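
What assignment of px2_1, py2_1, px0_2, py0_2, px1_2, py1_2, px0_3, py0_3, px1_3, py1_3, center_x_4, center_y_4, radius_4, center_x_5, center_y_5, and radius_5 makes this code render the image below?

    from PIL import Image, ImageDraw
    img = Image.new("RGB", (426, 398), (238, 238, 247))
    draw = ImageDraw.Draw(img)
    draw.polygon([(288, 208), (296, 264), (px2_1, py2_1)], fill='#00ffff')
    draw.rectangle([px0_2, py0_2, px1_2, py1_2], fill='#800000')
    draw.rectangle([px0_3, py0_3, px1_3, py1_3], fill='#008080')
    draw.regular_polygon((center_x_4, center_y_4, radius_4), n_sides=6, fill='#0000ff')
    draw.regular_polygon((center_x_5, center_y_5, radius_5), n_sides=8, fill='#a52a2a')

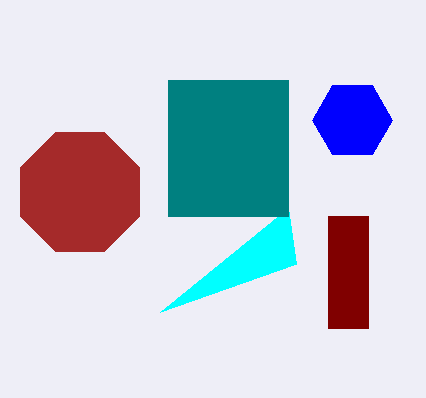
px2_1 = 160
py2_1 = 312
px0_2 = 328
py0_2 = 216
px1_2 = 368
py1_2 = 328
px0_3 = 168
py0_3 = 80
px1_3 = 288
py1_3 = 216
center_x_4 = 352
center_y_4 = 120
radius_4 = 40
center_x_5 = 80
center_y_5 = 192
radius_5 = 64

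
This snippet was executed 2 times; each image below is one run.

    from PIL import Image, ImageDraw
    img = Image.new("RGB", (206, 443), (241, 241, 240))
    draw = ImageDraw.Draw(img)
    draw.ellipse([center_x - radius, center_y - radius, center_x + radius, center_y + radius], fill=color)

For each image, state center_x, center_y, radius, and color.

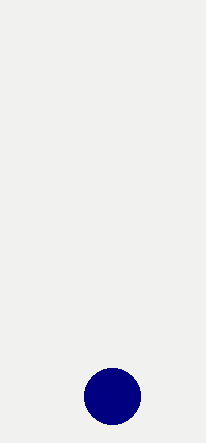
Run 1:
center_x = 112, center_y = 396, radius = 28, color = 'navy'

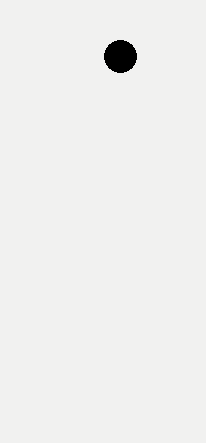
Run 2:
center_x = 120; center_y = 56; radius = 16; color = 'black'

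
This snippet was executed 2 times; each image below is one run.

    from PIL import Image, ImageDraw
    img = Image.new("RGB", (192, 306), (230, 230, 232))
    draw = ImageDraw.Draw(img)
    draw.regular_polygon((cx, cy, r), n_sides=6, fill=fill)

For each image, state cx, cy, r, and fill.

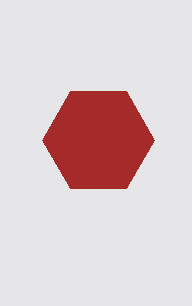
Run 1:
cx = 98, cy = 140, r = 56, fill = 'brown'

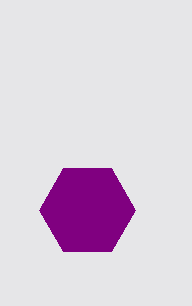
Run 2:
cx = 87; cy = 210; r = 48; fill = 'purple'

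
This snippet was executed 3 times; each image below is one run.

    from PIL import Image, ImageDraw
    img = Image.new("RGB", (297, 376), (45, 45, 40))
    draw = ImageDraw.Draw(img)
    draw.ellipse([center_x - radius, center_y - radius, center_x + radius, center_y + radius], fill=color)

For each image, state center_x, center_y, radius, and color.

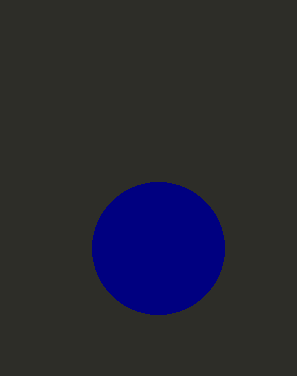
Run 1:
center_x = 158, center_y = 248, radius = 66, color = 'navy'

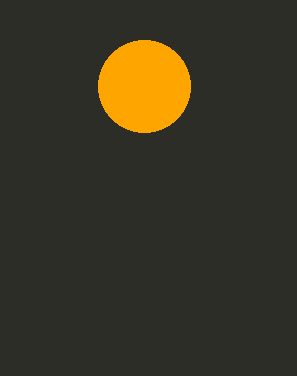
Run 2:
center_x = 144, center_y = 86, radius = 46, color = 'orange'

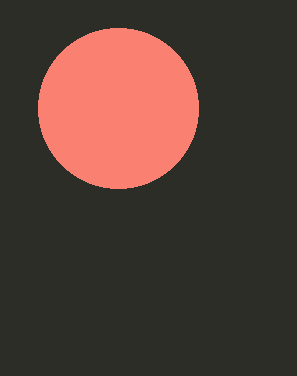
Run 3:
center_x = 118
center_y = 108
radius = 80
color = 'salmon'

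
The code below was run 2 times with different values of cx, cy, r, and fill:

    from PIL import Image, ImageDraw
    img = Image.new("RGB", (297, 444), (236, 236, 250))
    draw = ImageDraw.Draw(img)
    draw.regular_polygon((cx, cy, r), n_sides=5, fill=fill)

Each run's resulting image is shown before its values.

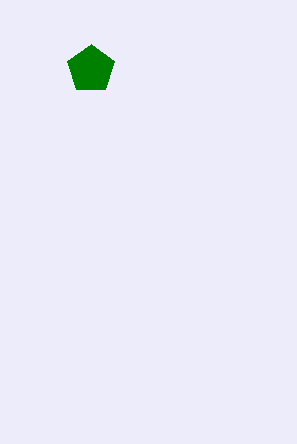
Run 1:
cx = 91, cy = 69, r = 25, fill = 'green'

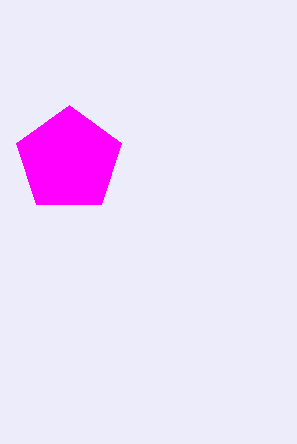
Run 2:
cx = 69; cy = 160; r = 55; fill = 'magenta'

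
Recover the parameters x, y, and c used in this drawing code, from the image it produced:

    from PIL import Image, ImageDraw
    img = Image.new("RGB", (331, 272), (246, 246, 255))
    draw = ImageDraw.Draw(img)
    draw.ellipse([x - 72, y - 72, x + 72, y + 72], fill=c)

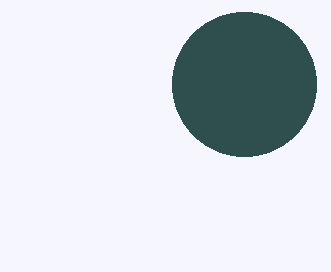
x = 244, y = 84, c = 'darkslategray'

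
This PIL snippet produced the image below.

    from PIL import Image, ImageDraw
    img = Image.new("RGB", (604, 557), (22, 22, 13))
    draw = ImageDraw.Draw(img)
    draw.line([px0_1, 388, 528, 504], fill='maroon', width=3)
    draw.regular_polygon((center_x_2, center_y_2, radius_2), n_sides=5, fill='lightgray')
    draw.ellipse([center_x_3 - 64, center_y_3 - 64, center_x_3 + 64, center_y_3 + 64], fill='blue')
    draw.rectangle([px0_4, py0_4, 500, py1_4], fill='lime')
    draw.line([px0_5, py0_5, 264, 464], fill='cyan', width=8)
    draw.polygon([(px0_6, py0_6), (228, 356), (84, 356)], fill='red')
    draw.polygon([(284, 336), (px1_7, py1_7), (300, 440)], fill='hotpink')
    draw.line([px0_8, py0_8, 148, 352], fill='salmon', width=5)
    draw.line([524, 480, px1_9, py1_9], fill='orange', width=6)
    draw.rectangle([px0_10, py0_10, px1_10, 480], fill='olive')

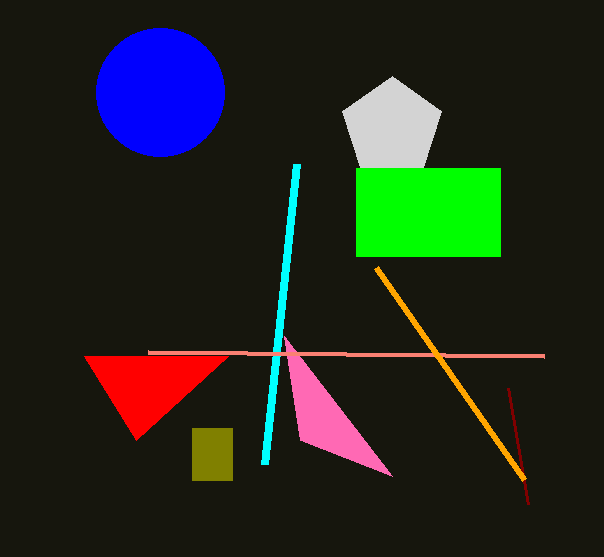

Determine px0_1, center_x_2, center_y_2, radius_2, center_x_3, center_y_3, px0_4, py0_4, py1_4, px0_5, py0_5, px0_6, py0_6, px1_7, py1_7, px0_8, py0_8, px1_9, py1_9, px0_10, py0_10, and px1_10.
px0_1 = 508, center_x_2 = 392, center_y_2 = 128, radius_2 = 52, center_x_3 = 160, center_y_3 = 92, px0_4 = 356, py0_4 = 168, py1_4 = 256, px0_5 = 296, py0_5 = 164, px0_6 = 136, py0_6 = 440, px1_7 = 392, py1_7 = 476, px0_8 = 544, py0_8 = 356, px1_9 = 376, py1_9 = 268, px0_10 = 192, py0_10 = 428, px1_10 = 232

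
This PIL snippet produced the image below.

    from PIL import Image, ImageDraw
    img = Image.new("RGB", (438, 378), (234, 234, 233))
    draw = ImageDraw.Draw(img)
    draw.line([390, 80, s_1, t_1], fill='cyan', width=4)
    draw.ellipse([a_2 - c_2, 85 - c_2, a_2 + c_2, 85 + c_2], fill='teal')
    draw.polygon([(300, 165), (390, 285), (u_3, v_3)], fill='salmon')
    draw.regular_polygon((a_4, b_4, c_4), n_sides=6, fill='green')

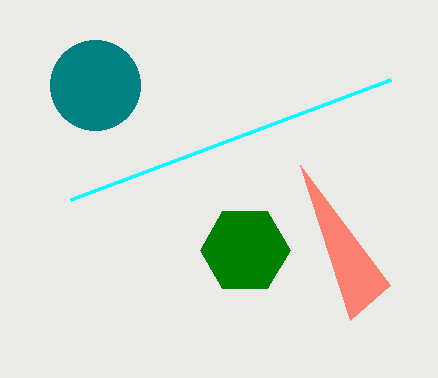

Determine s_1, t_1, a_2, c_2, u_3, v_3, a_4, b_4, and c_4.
s_1 = 70
t_1 = 200
a_2 = 95
c_2 = 45
u_3 = 350
v_3 = 320
a_4 = 245
b_4 = 250
c_4 = 45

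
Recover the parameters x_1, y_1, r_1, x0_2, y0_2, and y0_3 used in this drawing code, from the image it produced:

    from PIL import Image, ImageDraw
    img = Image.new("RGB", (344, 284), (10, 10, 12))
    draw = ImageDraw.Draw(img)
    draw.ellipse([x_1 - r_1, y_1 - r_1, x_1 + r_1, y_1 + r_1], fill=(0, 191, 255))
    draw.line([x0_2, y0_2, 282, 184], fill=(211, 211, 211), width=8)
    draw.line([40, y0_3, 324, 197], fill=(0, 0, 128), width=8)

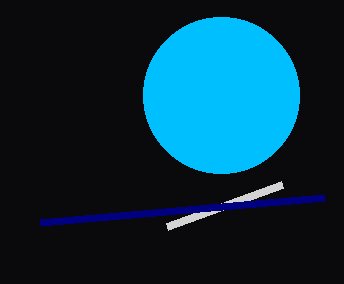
x_1 = 221; y_1 = 95; r_1 = 78; x0_2 = 167; y0_2 = 226; y0_3 = 222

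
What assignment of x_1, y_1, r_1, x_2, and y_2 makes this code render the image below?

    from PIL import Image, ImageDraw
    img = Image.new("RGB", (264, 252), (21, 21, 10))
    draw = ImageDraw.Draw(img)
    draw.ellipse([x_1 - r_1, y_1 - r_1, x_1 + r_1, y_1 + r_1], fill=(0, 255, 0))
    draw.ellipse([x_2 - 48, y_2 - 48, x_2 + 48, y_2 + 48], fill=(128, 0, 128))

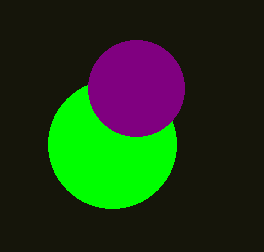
x_1 = 112
y_1 = 144
r_1 = 64
x_2 = 136
y_2 = 88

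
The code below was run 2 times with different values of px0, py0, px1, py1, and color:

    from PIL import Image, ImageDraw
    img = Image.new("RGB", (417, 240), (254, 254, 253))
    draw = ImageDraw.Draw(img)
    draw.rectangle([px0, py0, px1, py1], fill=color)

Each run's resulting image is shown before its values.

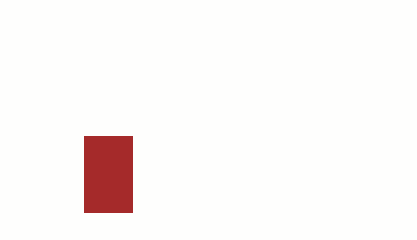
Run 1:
px0 = 84, py0 = 136, px1 = 132, py1 = 212, color = 'brown'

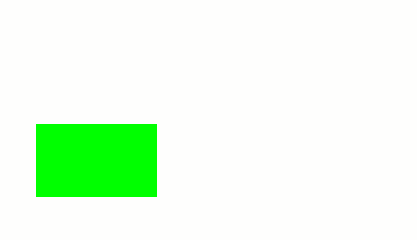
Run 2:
px0 = 36; py0 = 124; px1 = 156; py1 = 196; color = 'lime'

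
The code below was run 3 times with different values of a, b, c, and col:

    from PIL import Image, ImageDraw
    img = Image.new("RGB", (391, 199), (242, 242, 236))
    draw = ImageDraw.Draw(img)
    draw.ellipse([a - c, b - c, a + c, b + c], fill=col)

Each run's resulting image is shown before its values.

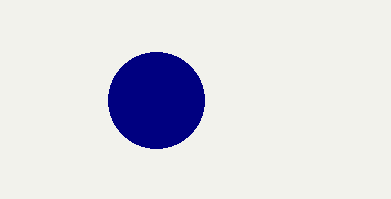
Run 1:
a = 156
b = 100
c = 48
col = 'navy'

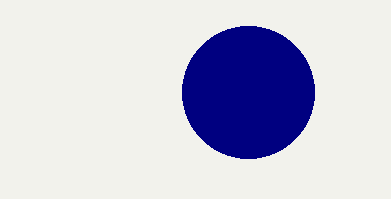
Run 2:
a = 248; b = 92; c = 66; col = 'navy'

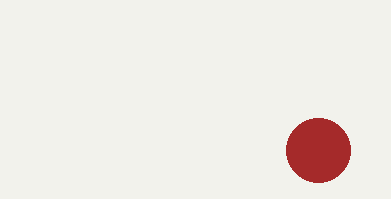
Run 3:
a = 318; b = 150; c = 32; col = 'brown'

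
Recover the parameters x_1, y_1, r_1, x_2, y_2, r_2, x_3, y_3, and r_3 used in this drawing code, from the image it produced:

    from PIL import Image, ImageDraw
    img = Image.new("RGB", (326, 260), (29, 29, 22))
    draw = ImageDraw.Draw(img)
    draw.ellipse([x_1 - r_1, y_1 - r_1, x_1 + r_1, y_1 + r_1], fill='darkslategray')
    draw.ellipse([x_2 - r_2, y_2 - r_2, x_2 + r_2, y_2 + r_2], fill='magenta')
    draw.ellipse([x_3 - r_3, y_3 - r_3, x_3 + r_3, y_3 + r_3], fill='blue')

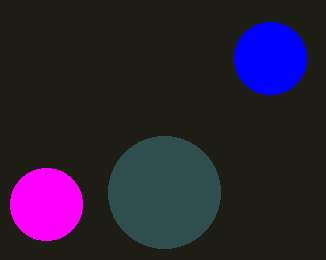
x_1 = 164
y_1 = 192
r_1 = 56
x_2 = 46
y_2 = 204
r_2 = 36
x_3 = 270
y_3 = 58
r_3 = 36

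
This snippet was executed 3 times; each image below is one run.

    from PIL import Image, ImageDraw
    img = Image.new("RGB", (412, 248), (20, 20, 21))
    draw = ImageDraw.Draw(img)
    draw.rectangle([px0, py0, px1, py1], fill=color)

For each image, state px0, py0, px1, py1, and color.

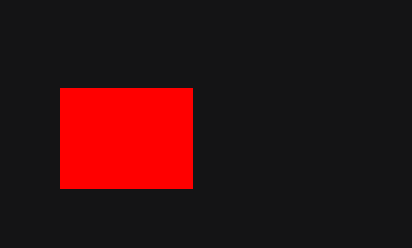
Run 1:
px0 = 60, py0 = 88, px1 = 192, py1 = 188, color = 'red'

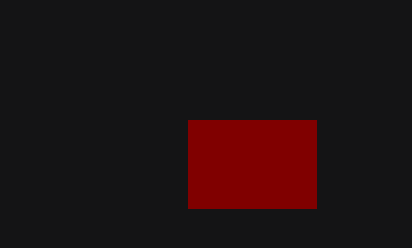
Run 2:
px0 = 188; py0 = 120; px1 = 316; py1 = 208; color = 'maroon'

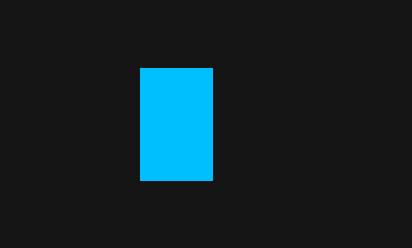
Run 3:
px0 = 140, py0 = 68, px1 = 212, py1 = 180, color = 'deepskyblue'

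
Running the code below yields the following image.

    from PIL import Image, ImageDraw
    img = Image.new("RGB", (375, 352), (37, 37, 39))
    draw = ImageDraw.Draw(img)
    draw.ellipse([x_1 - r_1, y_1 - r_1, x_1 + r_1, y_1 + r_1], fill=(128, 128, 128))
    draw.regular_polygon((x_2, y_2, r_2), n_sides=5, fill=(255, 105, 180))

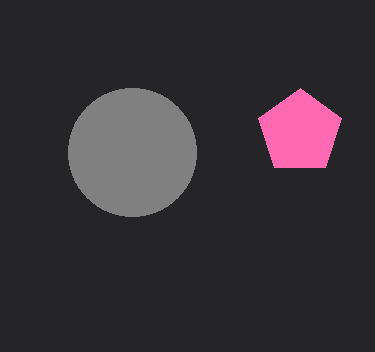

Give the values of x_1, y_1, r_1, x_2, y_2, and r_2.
x_1 = 132; y_1 = 152; r_1 = 64; x_2 = 300; y_2 = 132; r_2 = 44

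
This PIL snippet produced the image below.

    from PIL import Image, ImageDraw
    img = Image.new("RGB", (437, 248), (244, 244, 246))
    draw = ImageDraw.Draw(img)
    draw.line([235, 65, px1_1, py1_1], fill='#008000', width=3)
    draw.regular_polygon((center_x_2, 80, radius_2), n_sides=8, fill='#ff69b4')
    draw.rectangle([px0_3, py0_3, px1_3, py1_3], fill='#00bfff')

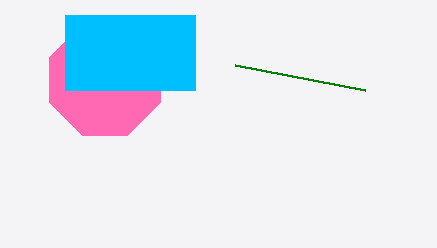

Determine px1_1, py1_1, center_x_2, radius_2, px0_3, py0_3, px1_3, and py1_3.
px1_1 = 365
py1_1 = 90
center_x_2 = 105
radius_2 = 60
px0_3 = 65
py0_3 = 15
px1_3 = 195
py1_3 = 90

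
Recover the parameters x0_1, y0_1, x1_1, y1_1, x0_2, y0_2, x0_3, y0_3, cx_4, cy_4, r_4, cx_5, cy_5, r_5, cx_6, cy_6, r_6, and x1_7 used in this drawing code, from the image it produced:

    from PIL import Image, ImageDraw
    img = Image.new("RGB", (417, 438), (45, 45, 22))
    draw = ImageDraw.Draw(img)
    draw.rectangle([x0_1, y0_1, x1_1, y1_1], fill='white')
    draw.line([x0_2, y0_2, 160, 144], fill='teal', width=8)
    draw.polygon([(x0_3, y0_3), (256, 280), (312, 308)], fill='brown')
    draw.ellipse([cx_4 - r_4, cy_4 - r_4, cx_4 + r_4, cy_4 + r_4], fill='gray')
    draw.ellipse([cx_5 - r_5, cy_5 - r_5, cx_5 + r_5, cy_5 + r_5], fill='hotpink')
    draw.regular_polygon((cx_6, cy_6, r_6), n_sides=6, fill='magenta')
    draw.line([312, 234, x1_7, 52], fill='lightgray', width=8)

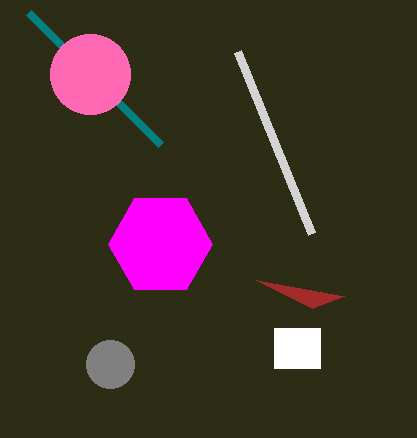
x0_1 = 274, y0_1 = 328, x1_1 = 320, y1_1 = 368, x0_2 = 28, y0_2 = 12, x0_3 = 344, y0_3 = 296, cx_4 = 110, cy_4 = 364, r_4 = 24, cx_5 = 90, cy_5 = 74, r_5 = 40, cx_6 = 160, cy_6 = 244, r_6 = 52, x1_7 = 238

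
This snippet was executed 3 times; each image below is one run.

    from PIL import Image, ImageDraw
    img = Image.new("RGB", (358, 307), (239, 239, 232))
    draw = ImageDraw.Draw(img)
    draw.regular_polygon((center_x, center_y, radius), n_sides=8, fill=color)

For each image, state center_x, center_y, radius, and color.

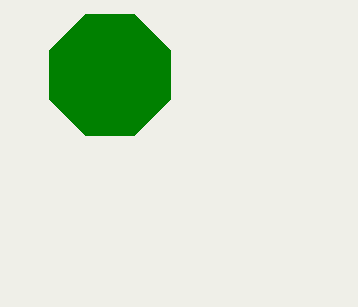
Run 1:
center_x = 110; center_y = 75; radius = 65; color = 'green'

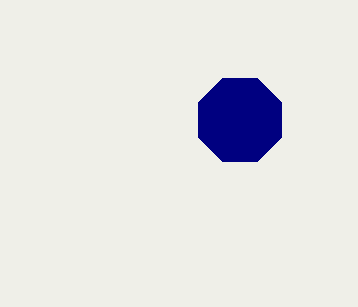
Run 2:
center_x = 240, center_y = 120, radius = 45, color = 'navy'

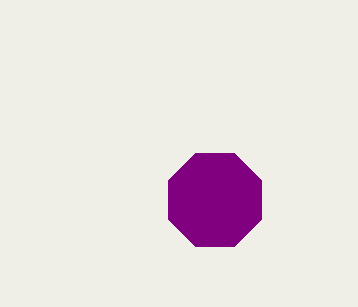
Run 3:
center_x = 215; center_y = 200; radius = 50; color = 'purple'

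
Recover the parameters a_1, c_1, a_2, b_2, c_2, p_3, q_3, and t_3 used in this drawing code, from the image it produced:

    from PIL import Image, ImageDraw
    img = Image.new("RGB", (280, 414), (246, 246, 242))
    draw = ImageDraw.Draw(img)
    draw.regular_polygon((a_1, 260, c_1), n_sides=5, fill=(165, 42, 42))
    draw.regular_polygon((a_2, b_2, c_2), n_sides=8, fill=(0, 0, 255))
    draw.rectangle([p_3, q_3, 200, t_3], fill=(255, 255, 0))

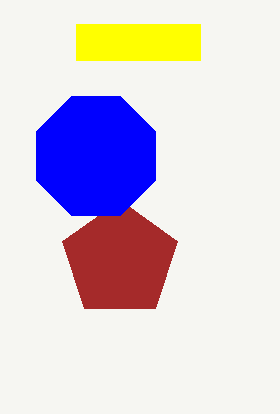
a_1 = 120; c_1 = 60; a_2 = 96; b_2 = 156; c_2 = 64; p_3 = 76; q_3 = 24; t_3 = 60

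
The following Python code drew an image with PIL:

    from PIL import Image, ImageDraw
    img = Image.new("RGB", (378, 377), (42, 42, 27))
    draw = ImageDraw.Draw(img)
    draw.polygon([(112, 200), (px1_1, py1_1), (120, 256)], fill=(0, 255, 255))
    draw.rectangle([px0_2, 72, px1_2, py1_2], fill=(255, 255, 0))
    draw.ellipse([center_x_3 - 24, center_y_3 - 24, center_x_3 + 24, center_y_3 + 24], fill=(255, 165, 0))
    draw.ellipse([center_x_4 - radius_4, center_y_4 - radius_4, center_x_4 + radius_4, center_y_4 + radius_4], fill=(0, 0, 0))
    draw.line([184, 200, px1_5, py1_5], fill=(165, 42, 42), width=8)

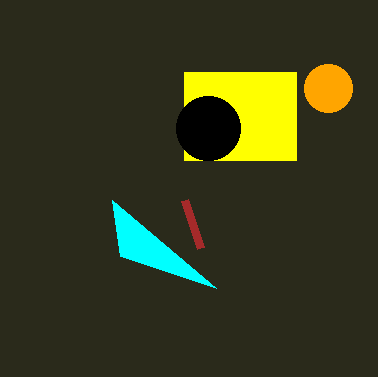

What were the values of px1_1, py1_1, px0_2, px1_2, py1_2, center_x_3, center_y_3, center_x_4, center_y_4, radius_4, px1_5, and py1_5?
px1_1 = 216
py1_1 = 288
px0_2 = 184
px1_2 = 296
py1_2 = 160
center_x_3 = 328
center_y_3 = 88
center_x_4 = 208
center_y_4 = 128
radius_4 = 32
px1_5 = 200
py1_5 = 248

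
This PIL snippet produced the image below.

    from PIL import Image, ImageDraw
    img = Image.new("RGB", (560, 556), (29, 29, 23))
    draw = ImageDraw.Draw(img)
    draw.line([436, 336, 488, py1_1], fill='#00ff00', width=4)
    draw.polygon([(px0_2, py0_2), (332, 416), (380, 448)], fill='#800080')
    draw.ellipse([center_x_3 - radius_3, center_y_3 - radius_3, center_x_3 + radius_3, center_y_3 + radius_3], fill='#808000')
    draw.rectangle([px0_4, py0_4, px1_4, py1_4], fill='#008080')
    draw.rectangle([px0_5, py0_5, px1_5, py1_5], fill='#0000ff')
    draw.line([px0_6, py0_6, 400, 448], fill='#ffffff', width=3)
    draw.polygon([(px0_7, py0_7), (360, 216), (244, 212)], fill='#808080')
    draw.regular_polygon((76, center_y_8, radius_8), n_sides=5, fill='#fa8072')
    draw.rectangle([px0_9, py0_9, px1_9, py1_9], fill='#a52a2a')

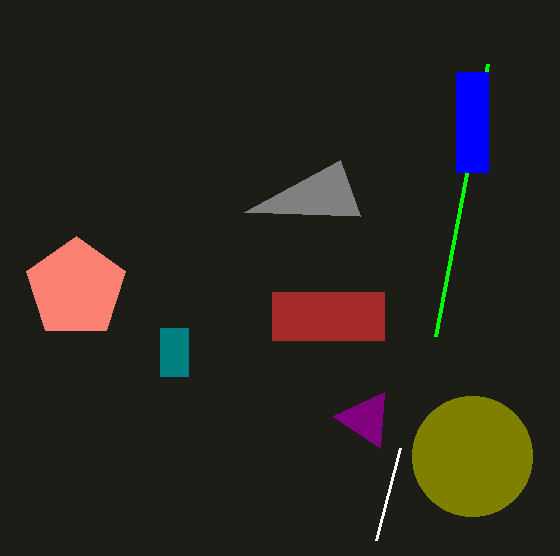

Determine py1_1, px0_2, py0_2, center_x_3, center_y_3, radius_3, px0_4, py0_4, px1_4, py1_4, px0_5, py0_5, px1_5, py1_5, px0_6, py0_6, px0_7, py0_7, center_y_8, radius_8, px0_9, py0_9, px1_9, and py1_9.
py1_1 = 64
px0_2 = 384
py0_2 = 392
center_x_3 = 472
center_y_3 = 456
radius_3 = 60
px0_4 = 160
py0_4 = 328
px1_4 = 188
py1_4 = 376
px0_5 = 456
py0_5 = 72
px1_5 = 488
py1_5 = 172
px0_6 = 376
py0_6 = 540
px0_7 = 340
py0_7 = 160
center_y_8 = 288
radius_8 = 52
px0_9 = 272
py0_9 = 292
px1_9 = 384
py1_9 = 340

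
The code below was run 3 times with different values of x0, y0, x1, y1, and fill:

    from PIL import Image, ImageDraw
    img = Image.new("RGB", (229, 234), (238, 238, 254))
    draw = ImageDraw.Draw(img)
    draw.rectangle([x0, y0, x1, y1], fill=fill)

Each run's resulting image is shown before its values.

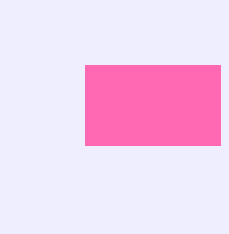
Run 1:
x0 = 85, y0 = 65, x1 = 220, y1 = 145, fill = 'hotpink'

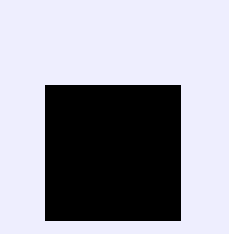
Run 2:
x0 = 45; y0 = 85; x1 = 180; y1 = 220; fill = 'black'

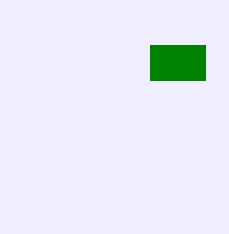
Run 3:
x0 = 150; y0 = 45; x1 = 205; y1 = 80; fill = 'green'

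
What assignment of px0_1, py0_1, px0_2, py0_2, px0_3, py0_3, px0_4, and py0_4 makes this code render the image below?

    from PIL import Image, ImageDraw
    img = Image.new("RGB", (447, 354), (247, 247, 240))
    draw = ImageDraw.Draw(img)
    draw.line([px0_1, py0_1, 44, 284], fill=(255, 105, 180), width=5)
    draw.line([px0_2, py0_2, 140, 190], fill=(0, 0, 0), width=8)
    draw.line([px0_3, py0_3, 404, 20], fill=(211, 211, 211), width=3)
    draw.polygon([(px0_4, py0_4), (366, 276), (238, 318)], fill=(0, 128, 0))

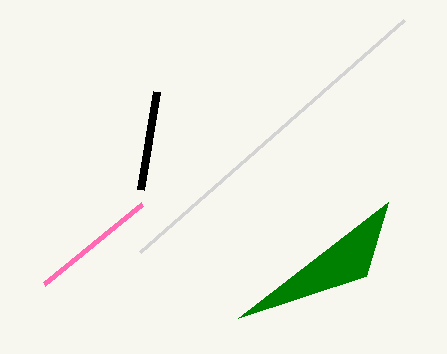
px0_1 = 142; py0_1 = 204; px0_2 = 156; py0_2 = 92; px0_3 = 140; py0_3 = 252; px0_4 = 388; py0_4 = 202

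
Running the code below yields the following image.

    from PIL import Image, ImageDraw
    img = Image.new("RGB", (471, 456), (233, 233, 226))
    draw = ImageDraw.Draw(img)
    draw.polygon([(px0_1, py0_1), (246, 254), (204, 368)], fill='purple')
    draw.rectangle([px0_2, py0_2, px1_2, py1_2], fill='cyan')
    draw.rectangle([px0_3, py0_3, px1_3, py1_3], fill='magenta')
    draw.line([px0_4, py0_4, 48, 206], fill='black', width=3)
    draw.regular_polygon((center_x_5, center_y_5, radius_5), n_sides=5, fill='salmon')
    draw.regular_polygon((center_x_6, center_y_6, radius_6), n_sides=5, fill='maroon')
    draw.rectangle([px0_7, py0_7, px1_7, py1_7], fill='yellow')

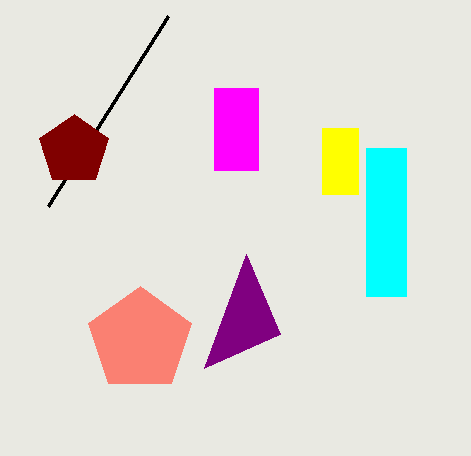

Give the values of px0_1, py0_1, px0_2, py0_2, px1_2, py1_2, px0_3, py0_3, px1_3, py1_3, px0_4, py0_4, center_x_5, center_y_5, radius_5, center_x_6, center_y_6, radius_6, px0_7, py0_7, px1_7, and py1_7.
px0_1 = 280
py0_1 = 334
px0_2 = 366
py0_2 = 148
px1_2 = 406
py1_2 = 296
px0_3 = 214
py0_3 = 88
px1_3 = 258
py1_3 = 170
px0_4 = 168
py0_4 = 16
center_x_5 = 140
center_y_5 = 340
radius_5 = 54
center_x_6 = 74
center_y_6 = 150
radius_6 = 36
px0_7 = 322
py0_7 = 128
px1_7 = 358
py1_7 = 194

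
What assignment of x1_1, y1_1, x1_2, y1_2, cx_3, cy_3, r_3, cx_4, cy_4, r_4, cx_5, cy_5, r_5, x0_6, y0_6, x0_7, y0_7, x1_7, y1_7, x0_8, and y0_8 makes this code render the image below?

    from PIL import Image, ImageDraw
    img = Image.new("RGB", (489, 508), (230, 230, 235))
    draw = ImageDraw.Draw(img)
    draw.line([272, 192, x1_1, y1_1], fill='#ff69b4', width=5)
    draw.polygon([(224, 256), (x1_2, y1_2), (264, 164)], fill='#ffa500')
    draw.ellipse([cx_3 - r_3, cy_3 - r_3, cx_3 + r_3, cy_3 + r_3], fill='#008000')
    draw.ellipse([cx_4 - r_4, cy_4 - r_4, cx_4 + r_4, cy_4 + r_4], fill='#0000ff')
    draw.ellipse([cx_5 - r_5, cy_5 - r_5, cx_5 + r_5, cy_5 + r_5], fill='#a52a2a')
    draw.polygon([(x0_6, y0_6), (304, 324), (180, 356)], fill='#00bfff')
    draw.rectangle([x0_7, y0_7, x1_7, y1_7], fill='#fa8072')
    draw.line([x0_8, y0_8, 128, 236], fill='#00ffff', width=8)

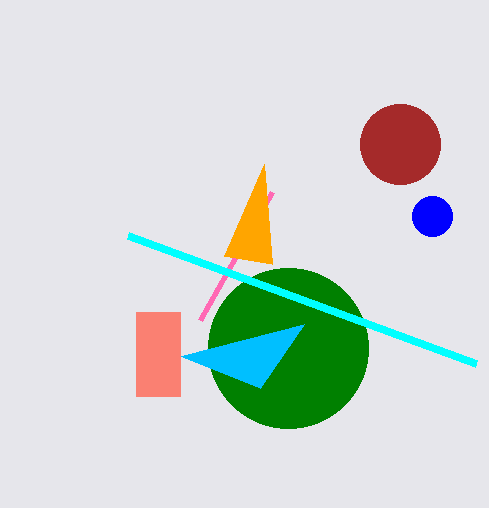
x1_1 = 200
y1_1 = 320
x1_2 = 272
y1_2 = 264
cx_3 = 288
cy_3 = 348
r_3 = 80
cx_4 = 432
cy_4 = 216
r_4 = 20
cx_5 = 400
cy_5 = 144
r_5 = 40
x0_6 = 260
y0_6 = 388
x0_7 = 136
y0_7 = 312
x1_7 = 180
y1_7 = 396
x0_8 = 476
y0_8 = 364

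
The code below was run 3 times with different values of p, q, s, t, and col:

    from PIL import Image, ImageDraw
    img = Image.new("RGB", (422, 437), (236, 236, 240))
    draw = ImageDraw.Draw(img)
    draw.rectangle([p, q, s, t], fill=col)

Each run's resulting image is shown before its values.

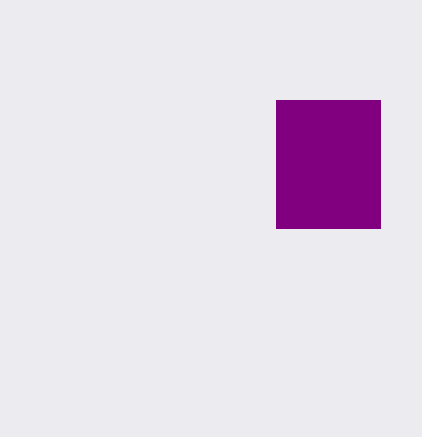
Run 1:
p = 276
q = 100
s = 380
t = 228
col = 'purple'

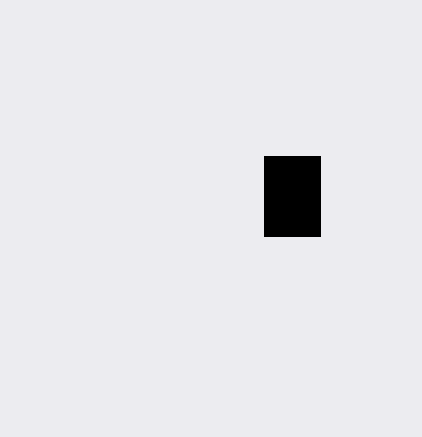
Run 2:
p = 264, q = 156, s = 320, t = 236, col = 'black'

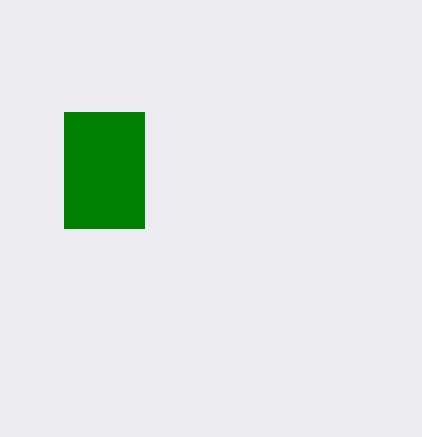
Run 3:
p = 64, q = 112, s = 144, t = 228, col = 'green'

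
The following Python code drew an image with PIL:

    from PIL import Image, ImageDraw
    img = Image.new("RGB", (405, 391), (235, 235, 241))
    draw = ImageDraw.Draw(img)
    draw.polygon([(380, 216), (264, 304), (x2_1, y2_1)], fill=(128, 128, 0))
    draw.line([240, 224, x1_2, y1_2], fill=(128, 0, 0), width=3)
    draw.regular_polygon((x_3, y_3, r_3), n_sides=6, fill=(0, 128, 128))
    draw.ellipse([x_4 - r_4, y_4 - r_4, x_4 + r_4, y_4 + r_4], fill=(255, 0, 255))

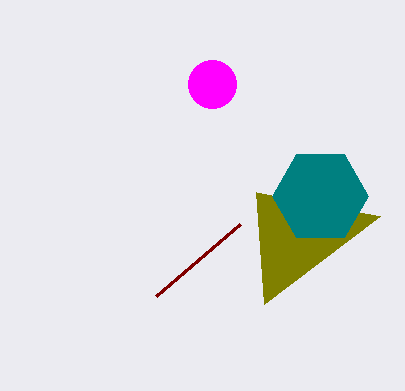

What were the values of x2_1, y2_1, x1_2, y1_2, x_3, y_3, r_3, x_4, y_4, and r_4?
x2_1 = 256
y2_1 = 192
x1_2 = 156
y1_2 = 296
x_3 = 320
y_3 = 196
r_3 = 48
x_4 = 212
y_4 = 84
r_4 = 24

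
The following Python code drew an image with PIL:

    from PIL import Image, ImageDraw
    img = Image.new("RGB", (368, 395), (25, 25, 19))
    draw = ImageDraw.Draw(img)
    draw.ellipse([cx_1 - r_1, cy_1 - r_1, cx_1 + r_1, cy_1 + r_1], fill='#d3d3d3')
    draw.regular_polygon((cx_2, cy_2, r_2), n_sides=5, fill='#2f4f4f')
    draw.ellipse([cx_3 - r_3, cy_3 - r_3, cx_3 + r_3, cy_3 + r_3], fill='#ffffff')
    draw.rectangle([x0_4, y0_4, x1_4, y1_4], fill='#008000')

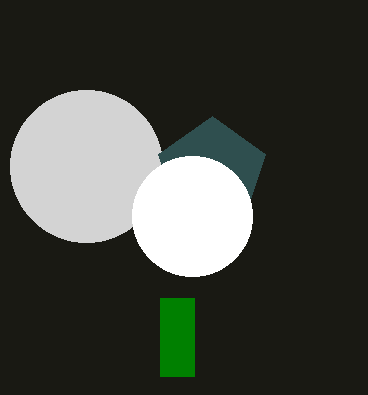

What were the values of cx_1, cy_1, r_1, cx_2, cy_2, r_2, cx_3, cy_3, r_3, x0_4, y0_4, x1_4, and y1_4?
cx_1 = 86; cy_1 = 166; r_1 = 76; cx_2 = 212; cy_2 = 172; r_2 = 56; cx_3 = 192; cy_3 = 216; r_3 = 60; x0_4 = 160; y0_4 = 298; x1_4 = 194; y1_4 = 376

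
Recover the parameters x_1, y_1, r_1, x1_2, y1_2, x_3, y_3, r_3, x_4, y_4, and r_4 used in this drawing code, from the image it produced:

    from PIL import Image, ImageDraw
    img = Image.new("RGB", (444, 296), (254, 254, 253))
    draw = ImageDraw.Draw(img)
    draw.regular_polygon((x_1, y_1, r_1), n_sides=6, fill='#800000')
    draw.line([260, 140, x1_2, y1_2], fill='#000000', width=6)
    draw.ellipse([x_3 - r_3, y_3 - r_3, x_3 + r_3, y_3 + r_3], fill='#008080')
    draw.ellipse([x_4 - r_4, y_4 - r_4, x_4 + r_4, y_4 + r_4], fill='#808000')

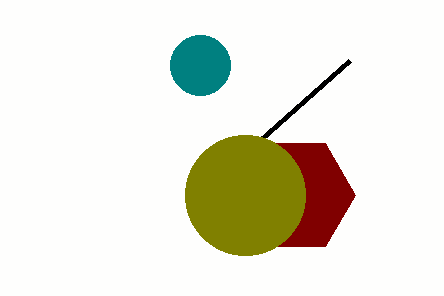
x_1 = 295, y_1 = 195, r_1 = 60, x1_2 = 350, y1_2 = 60, x_3 = 200, y_3 = 65, r_3 = 30, x_4 = 245, y_4 = 195, r_4 = 60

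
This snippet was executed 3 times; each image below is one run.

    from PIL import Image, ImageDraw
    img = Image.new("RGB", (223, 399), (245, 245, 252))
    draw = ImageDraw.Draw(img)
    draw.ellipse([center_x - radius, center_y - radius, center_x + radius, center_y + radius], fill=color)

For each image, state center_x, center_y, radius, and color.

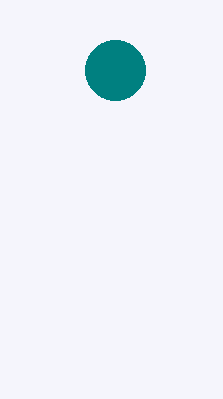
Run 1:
center_x = 115
center_y = 70
radius = 30
color = 'teal'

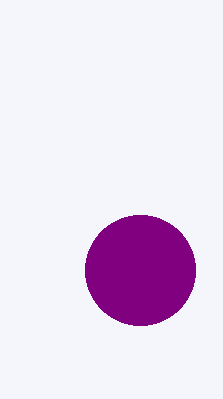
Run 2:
center_x = 140; center_y = 270; radius = 55; color = 'purple'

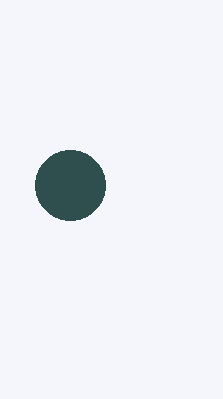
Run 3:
center_x = 70, center_y = 185, radius = 35, color = 'darkslategray'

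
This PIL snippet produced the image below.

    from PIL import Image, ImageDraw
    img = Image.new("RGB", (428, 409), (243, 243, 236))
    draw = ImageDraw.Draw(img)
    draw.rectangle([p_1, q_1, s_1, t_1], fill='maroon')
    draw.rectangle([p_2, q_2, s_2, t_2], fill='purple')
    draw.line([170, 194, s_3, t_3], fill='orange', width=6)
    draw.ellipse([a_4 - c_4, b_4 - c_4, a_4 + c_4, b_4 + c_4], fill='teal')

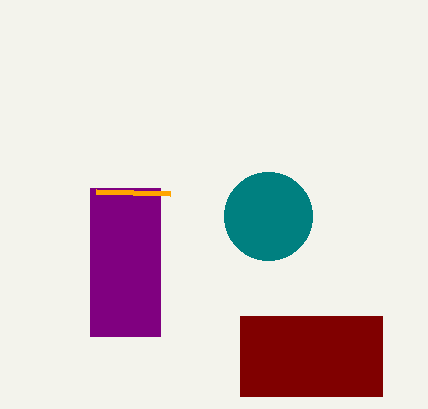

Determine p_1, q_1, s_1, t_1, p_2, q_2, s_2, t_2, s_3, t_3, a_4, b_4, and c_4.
p_1 = 240, q_1 = 316, s_1 = 382, t_1 = 396, p_2 = 90, q_2 = 188, s_2 = 160, t_2 = 336, s_3 = 96, t_3 = 192, a_4 = 268, b_4 = 216, c_4 = 44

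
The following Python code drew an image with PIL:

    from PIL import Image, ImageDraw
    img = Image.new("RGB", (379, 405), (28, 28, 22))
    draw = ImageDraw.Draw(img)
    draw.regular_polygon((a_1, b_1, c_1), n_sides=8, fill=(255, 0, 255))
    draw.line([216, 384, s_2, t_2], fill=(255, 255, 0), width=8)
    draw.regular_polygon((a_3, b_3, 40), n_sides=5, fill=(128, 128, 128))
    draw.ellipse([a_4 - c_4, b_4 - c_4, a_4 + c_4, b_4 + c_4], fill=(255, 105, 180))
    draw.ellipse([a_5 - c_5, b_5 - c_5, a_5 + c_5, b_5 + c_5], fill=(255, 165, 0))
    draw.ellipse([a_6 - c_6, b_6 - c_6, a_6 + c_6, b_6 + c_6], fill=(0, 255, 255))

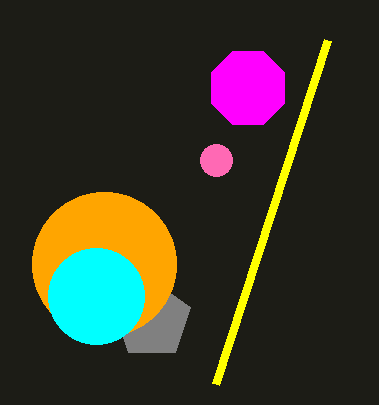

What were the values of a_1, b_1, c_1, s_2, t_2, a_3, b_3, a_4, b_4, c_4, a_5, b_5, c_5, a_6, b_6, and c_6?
a_1 = 248; b_1 = 88; c_1 = 40; s_2 = 328; t_2 = 40; a_3 = 152; b_3 = 320; a_4 = 216; b_4 = 160; c_4 = 16; a_5 = 104; b_5 = 264; c_5 = 72; a_6 = 96; b_6 = 296; c_6 = 48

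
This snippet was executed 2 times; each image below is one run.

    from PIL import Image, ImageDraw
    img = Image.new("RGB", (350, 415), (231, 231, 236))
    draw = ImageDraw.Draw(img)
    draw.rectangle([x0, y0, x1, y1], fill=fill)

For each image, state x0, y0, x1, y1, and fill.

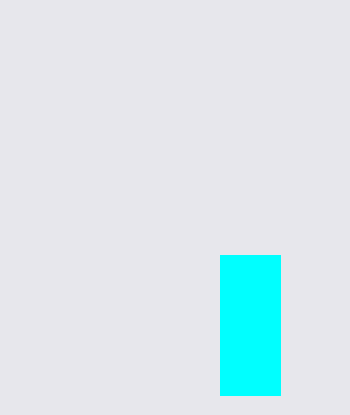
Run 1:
x0 = 220, y0 = 255, x1 = 280, y1 = 395, fill = 'cyan'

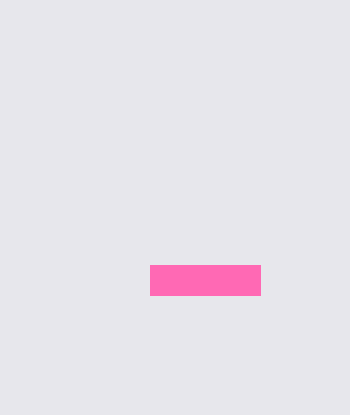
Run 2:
x0 = 150; y0 = 265; x1 = 260; y1 = 295; fill = 'hotpink'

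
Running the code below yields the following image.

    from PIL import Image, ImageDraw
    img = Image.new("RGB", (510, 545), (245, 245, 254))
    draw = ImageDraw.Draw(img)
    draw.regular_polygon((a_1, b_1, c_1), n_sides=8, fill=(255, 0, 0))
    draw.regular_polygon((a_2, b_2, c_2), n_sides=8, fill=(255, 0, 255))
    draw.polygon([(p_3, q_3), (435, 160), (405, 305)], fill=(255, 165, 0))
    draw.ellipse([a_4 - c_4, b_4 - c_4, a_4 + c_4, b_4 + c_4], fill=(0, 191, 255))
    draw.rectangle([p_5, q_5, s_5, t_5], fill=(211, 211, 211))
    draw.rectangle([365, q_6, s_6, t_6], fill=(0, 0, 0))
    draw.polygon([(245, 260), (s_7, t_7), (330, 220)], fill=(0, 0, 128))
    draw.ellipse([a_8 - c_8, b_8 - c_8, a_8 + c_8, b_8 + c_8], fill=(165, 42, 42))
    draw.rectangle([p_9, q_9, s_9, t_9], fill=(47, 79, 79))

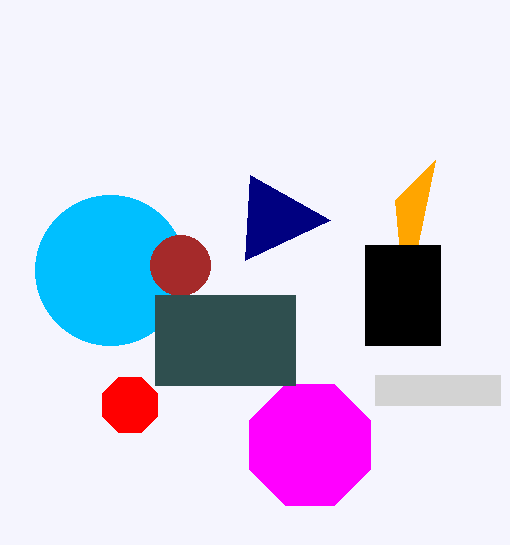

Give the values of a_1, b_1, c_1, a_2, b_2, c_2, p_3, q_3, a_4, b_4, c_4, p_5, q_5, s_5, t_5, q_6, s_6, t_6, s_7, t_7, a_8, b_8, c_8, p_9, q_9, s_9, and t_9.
a_1 = 130
b_1 = 405
c_1 = 30
a_2 = 310
b_2 = 445
c_2 = 65
p_3 = 395
q_3 = 200
a_4 = 110
b_4 = 270
c_4 = 75
p_5 = 375
q_5 = 375
s_5 = 500
t_5 = 405
q_6 = 245
s_6 = 440
t_6 = 345
s_7 = 250
t_7 = 175
a_8 = 180
b_8 = 265
c_8 = 30
p_9 = 155
q_9 = 295
s_9 = 295
t_9 = 385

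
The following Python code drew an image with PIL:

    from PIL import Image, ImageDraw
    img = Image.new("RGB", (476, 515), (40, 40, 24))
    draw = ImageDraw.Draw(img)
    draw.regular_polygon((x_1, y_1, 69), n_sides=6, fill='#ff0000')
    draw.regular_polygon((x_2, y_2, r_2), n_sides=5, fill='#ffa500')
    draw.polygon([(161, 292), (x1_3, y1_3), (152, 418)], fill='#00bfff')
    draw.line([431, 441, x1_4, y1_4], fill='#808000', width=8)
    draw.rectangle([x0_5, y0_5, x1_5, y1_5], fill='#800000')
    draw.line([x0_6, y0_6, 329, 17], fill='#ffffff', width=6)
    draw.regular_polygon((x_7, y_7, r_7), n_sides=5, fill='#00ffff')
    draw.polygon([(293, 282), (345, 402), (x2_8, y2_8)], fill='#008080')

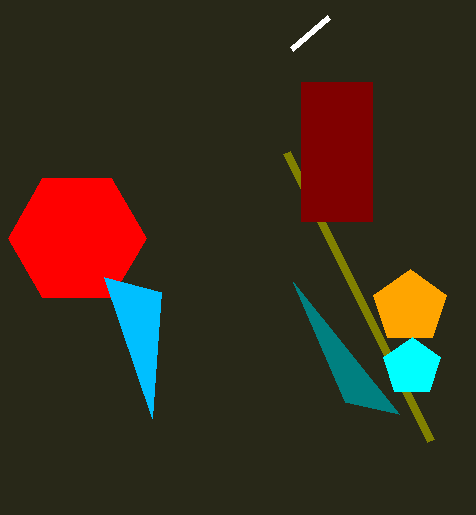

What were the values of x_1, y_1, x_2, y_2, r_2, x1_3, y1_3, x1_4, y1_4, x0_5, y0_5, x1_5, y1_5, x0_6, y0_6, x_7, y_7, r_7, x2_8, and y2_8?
x_1 = 77
y_1 = 238
x_2 = 410
y_2 = 307
r_2 = 38
x1_3 = 104
y1_3 = 277
x1_4 = 287
y1_4 = 153
x0_5 = 301
y0_5 = 82
x1_5 = 372
y1_5 = 221
x0_6 = 292
y0_6 = 49
x_7 = 412
y_7 = 367
r_7 = 30
x2_8 = 399
y2_8 = 414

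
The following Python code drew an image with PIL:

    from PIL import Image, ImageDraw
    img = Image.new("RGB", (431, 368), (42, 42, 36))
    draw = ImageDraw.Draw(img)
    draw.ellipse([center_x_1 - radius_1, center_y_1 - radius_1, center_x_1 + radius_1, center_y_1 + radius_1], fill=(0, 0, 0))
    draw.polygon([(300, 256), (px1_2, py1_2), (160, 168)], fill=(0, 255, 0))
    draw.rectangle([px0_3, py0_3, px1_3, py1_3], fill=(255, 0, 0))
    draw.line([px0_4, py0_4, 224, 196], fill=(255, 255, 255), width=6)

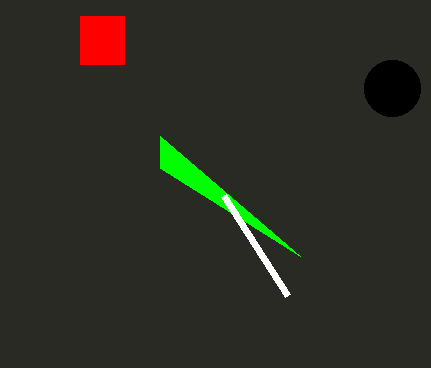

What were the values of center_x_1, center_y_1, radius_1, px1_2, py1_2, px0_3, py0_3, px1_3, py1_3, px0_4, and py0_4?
center_x_1 = 392
center_y_1 = 88
radius_1 = 28
px1_2 = 160
py1_2 = 136
px0_3 = 80
py0_3 = 16
px1_3 = 124
py1_3 = 64
px0_4 = 288
py0_4 = 296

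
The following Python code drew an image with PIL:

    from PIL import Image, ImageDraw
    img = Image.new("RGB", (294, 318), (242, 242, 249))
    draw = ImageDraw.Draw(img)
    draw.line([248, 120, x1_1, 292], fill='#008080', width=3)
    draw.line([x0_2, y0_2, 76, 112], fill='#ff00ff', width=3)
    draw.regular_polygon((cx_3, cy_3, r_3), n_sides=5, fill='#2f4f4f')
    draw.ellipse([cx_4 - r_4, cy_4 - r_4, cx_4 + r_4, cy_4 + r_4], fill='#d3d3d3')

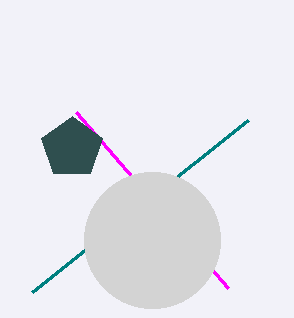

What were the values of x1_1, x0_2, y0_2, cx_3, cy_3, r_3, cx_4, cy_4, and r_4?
x1_1 = 32
x0_2 = 228
y0_2 = 288
cx_3 = 72
cy_3 = 148
r_3 = 32
cx_4 = 152
cy_4 = 240
r_4 = 68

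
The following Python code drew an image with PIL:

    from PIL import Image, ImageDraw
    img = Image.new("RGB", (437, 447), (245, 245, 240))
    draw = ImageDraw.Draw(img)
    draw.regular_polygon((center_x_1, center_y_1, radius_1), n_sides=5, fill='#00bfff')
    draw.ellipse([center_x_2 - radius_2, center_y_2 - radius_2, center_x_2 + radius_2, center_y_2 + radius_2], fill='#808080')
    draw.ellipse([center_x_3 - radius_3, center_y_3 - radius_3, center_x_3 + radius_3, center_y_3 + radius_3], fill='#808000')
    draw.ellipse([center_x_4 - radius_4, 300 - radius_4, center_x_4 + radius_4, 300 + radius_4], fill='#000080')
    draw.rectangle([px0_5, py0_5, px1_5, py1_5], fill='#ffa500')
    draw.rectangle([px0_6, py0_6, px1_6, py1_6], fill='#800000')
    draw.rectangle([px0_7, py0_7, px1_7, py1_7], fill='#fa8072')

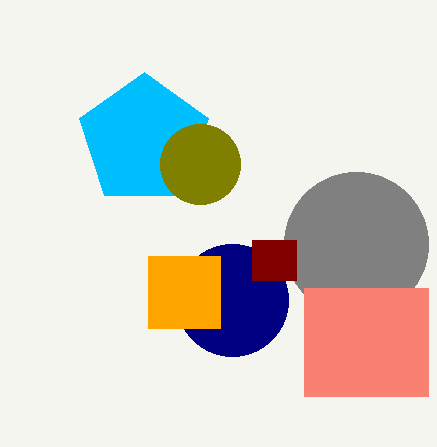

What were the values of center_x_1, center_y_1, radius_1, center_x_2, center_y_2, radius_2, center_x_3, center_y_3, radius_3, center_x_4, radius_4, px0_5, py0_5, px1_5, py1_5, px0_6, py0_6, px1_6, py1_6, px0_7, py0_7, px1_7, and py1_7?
center_x_1 = 144
center_y_1 = 140
radius_1 = 68
center_x_2 = 356
center_y_2 = 244
radius_2 = 72
center_x_3 = 200
center_y_3 = 164
radius_3 = 40
center_x_4 = 232
radius_4 = 56
px0_5 = 148
py0_5 = 256
px1_5 = 220
py1_5 = 328
px0_6 = 252
py0_6 = 240
px1_6 = 296
py1_6 = 280
px0_7 = 304
py0_7 = 288
px1_7 = 428
py1_7 = 396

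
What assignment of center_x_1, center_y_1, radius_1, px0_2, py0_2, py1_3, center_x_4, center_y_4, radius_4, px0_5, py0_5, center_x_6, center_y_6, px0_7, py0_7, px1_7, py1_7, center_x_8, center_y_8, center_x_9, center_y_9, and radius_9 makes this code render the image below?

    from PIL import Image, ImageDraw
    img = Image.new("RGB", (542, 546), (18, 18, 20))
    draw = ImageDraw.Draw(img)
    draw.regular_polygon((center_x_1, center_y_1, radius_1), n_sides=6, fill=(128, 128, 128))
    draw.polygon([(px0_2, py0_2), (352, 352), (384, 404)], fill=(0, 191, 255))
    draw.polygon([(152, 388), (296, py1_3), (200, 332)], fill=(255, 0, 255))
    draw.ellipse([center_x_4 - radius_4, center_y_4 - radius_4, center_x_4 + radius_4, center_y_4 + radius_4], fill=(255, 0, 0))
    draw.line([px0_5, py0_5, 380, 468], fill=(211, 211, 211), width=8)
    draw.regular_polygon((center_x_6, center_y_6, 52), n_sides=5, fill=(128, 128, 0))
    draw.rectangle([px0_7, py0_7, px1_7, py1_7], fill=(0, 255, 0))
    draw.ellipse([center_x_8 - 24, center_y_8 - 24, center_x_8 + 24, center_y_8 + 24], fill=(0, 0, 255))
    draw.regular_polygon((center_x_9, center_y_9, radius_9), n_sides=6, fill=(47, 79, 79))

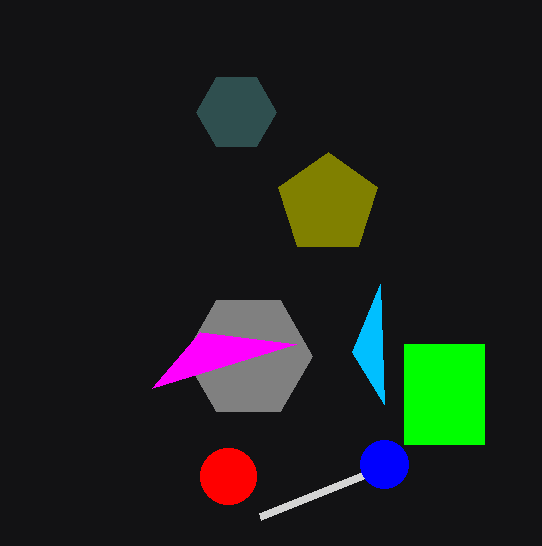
center_x_1 = 248
center_y_1 = 356
radius_1 = 64
px0_2 = 380
py0_2 = 284
py1_3 = 344
center_x_4 = 228
center_y_4 = 476
radius_4 = 28
px0_5 = 260
py0_5 = 516
center_x_6 = 328
center_y_6 = 204
px0_7 = 404
py0_7 = 344
px1_7 = 484
py1_7 = 444
center_x_8 = 384
center_y_8 = 464
center_x_9 = 236
center_y_9 = 112
radius_9 = 40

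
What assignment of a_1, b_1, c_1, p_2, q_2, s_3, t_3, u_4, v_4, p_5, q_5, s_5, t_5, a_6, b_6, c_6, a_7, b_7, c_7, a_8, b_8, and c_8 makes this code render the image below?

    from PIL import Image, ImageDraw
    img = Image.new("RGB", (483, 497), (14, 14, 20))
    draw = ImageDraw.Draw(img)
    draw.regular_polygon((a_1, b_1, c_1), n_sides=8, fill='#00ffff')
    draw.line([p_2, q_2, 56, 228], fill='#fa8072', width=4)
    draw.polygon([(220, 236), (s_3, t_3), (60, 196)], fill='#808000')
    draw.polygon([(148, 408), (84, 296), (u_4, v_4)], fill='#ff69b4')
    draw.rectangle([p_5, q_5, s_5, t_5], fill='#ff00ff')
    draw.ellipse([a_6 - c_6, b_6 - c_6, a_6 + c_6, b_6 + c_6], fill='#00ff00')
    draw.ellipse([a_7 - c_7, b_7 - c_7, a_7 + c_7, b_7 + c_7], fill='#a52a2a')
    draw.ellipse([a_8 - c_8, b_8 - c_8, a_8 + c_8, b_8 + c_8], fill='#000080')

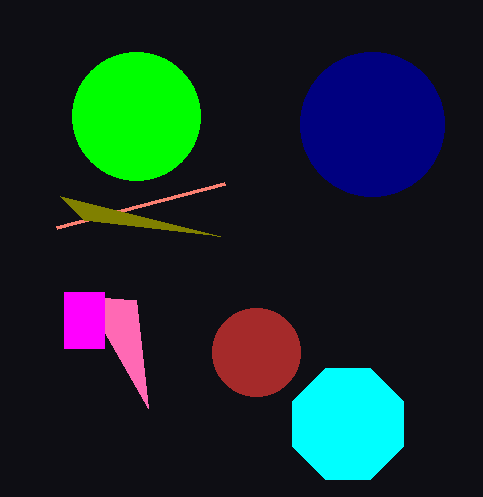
a_1 = 348, b_1 = 424, c_1 = 60, p_2 = 224, q_2 = 184, s_3 = 84, t_3 = 220, u_4 = 136, v_4 = 300, p_5 = 64, q_5 = 292, s_5 = 104, t_5 = 348, a_6 = 136, b_6 = 116, c_6 = 64, a_7 = 256, b_7 = 352, c_7 = 44, a_8 = 372, b_8 = 124, c_8 = 72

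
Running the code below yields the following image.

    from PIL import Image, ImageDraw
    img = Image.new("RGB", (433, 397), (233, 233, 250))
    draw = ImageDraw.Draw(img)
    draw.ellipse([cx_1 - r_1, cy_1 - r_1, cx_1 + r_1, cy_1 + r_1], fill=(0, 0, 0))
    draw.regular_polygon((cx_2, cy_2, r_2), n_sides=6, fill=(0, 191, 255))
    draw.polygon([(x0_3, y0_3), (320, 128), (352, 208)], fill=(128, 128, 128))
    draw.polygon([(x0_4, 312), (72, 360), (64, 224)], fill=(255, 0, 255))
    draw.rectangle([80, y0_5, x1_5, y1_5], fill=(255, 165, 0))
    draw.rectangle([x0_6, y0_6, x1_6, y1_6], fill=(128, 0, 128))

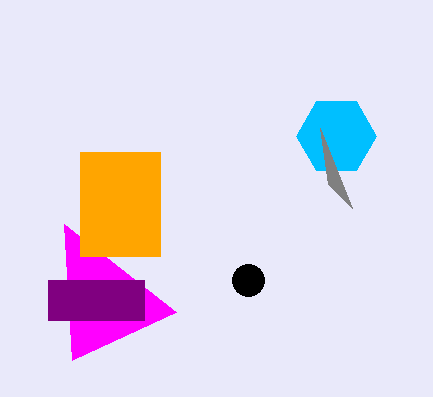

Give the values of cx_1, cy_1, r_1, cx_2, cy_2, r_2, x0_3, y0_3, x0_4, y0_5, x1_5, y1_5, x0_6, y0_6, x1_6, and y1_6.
cx_1 = 248
cy_1 = 280
r_1 = 16
cx_2 = 336
cy_2 = 136
r_2 = 40
x0_3 = 328
y0_3 = 184
x0_4 = 176
y0_5 = 152
x1_5 = 160
y1_5 = 256
x0_6 = 48
y0_6 = 280
x1_6 = 144
y1_6 = 320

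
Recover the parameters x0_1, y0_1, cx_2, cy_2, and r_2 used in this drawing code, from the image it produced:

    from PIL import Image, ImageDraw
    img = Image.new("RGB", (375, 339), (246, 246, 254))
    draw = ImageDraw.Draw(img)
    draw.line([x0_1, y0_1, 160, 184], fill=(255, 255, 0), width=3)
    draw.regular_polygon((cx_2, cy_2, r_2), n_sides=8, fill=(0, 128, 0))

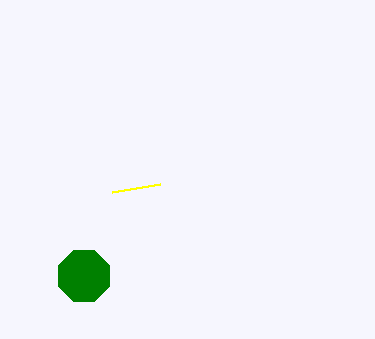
x0_1 = 112, y0_1 = 192, cx_2 = 84, cy_2 = 276, r_2 = 28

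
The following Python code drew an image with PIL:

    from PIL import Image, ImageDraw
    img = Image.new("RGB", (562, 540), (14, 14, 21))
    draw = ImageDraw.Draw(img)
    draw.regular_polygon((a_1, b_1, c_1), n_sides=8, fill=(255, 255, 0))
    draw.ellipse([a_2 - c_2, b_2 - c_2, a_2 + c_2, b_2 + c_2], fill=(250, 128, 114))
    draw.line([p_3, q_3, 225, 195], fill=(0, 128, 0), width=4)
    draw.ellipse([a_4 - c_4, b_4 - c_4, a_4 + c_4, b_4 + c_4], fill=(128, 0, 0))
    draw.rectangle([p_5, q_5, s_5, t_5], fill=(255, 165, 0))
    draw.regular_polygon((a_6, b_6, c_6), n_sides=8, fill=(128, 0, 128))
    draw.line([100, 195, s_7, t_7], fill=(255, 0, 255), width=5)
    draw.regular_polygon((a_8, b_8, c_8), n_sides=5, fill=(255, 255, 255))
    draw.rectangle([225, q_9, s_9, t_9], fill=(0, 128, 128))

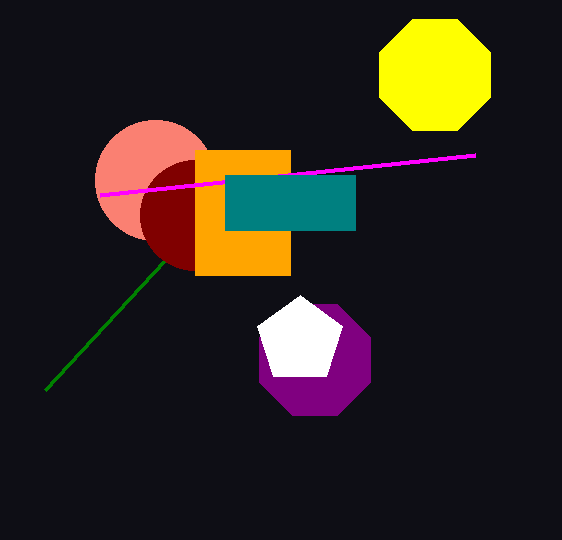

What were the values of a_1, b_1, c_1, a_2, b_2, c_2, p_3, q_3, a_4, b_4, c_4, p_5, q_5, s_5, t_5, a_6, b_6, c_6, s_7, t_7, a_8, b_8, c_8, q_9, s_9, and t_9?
a_1 = 435, b_1 = 75, c_1 = 60, a_2 = 155, b_2 = 180, c_2 = 60, p_3 = 45, q_3 = 390, a_4 = 195, b_4 = 215, c_4 = 55, p_5 = 195, q_5 = 150, s_5 = 290, t_5 = 275, a_6 = 315, b_6 = 360, c_6 = 60, s_7 = 475, t_7 = 155, a_8 = 300, b_8 = 340, c_8 = 45, q_9 = 175, s_9 = 355, t_9 = 230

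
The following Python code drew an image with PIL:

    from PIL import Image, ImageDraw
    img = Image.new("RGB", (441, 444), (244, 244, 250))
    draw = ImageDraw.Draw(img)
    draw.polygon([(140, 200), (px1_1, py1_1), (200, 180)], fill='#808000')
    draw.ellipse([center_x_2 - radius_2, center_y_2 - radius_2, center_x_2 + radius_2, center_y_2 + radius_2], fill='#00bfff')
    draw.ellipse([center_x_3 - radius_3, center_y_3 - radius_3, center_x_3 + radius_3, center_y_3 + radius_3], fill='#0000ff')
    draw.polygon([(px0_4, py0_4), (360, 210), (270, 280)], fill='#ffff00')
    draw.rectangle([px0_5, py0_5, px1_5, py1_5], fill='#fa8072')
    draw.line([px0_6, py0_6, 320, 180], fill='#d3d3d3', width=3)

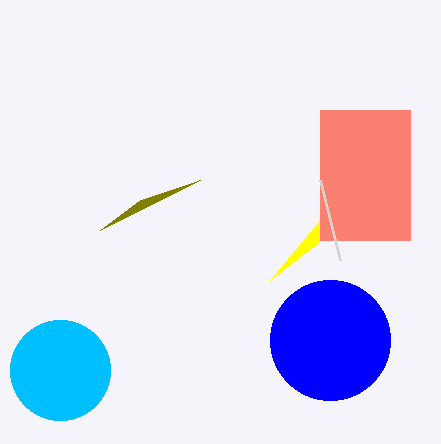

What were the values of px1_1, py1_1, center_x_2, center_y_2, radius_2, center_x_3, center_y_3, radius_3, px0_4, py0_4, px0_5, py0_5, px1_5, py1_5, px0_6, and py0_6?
px1_1 = 100
py1_1 = 230
center_x_2 = 60
center_y_2 = 370
radius_2 = 50
center_x_3 = 330
center_y_3 = 340
radius_3 = 60
px0_4 = 320
py0_4 = 220
px0_5 = 320
py0_5 = 110
px1_5 = 410
py1_5 = 240
px0_6 = 340
py0_6 = 260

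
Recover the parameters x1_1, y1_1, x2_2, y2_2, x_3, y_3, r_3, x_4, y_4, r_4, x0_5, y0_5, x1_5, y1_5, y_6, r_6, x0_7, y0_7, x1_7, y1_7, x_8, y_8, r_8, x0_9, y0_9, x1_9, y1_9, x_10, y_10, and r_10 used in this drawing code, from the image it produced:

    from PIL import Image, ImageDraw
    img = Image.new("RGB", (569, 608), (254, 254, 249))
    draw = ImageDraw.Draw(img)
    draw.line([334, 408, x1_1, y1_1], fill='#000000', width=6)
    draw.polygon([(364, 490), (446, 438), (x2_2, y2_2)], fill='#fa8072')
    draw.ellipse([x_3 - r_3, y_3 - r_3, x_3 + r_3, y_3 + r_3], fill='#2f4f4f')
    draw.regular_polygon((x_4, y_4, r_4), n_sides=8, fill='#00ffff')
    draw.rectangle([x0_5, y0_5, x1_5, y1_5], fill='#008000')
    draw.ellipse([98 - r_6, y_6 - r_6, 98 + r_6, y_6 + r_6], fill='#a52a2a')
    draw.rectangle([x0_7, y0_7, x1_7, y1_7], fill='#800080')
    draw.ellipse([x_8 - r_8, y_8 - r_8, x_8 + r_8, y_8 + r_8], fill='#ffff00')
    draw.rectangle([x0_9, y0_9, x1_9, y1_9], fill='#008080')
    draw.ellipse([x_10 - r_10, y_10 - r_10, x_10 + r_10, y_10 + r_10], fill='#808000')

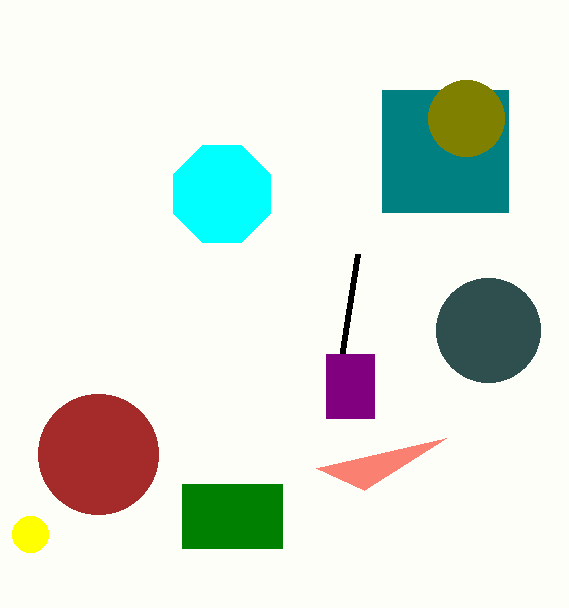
x1_1 = 358, y1_1 = 254, x2_2 = 316, y2_2 = 468, x_3 = 488, y_3 = 330, r_3 = 52, x_4 = 222, y_4 = 194, r_4 = 52, x0_5 = 182, y0_5 = 484, x1_5 = 282, y1_5 = 548, y_6 = 454, r_6 = 60, x0_7 = 326, y0_7 = 354, x1_7 = 374, y1_7 = 418, x_8 = 30, y_8 = 534, r_8 = 18, x0_9 = 382, y0_9 = 90, x1_9 = 508, y1_9 = 212, x_10 = 466, y_10 = 118, r_10 = 38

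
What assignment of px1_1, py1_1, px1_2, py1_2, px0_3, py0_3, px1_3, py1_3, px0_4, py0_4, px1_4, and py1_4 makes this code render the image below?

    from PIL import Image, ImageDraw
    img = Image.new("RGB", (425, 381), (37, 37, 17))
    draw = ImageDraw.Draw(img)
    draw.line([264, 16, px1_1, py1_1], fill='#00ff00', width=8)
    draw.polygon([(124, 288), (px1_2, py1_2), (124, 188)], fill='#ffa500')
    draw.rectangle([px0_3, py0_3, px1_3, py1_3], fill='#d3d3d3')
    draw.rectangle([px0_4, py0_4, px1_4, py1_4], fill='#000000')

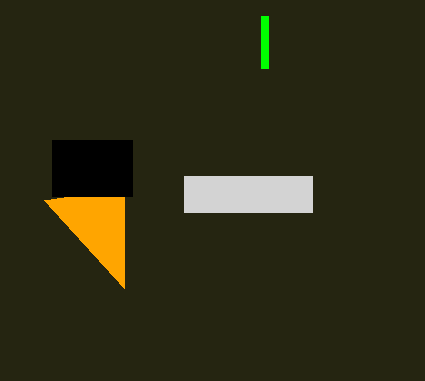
px1_1 = 264; py1_1 = 68; px1_2 = 44; py1_2 = 200; px0_3 = 184; py0_3 = 176; px1_3 = 312; py1_3 = 212; px0_4 = 52; py0_4 = 140; px1_4 = 132; py1_4 = 196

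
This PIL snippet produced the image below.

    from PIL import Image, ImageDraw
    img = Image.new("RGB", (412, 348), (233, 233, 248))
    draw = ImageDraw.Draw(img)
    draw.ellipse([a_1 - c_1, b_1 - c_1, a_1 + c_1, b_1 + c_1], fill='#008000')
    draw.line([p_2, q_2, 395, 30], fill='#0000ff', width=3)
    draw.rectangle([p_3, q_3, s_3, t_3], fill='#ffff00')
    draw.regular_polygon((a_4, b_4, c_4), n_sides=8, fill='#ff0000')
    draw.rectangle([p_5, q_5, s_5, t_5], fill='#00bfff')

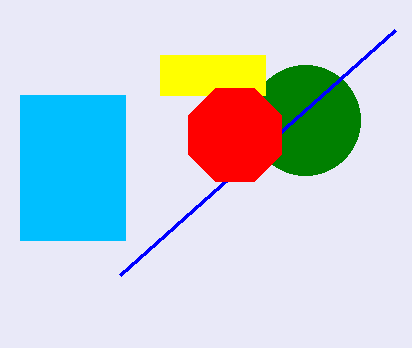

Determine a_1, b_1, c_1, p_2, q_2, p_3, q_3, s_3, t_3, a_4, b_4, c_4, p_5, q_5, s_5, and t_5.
a_1 = 305
b_1 = 120
c_1 = 55
p_2 = 120
q_2 = 275
p_3 = 160
q_3 = 55
s_3 = 265
t_3 = 95
a_4 = 235
b_4 = 135
c_4 = 50
p_5 = 20
q_5 = 95
s_5 = 125
t_5 = 240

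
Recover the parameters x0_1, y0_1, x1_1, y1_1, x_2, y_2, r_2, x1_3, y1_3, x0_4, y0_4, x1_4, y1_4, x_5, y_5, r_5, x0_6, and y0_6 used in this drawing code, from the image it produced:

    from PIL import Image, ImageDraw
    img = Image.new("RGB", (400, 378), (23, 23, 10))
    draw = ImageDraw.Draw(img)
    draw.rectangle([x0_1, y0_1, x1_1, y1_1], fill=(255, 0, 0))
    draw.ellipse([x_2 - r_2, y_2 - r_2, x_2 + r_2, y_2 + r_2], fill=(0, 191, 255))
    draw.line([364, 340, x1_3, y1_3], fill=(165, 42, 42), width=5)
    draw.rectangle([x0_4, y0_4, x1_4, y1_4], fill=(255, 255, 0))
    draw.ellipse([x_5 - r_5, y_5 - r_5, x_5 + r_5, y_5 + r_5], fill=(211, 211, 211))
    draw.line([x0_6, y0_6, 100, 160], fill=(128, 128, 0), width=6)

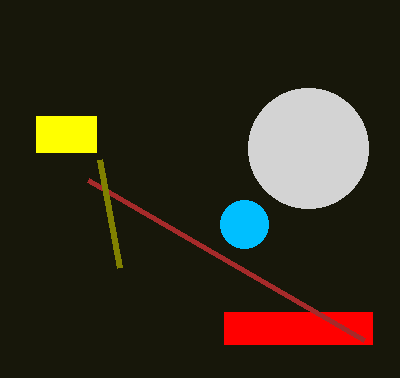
x0_1 = 224; y0_1 = 312; x1_1 = 372; y1_1 = 344; x_2 = 244; y_2 = 224; r_2 = 24; x1_3 = 88; y1_3 = 180; x0_4 = 36; y0_4 = 116; x1_4 = 96; y1_4 = 152; x_5 = 308; y_5 = 148; r_5 = 60; x0_6 = 120; y0_6 = 268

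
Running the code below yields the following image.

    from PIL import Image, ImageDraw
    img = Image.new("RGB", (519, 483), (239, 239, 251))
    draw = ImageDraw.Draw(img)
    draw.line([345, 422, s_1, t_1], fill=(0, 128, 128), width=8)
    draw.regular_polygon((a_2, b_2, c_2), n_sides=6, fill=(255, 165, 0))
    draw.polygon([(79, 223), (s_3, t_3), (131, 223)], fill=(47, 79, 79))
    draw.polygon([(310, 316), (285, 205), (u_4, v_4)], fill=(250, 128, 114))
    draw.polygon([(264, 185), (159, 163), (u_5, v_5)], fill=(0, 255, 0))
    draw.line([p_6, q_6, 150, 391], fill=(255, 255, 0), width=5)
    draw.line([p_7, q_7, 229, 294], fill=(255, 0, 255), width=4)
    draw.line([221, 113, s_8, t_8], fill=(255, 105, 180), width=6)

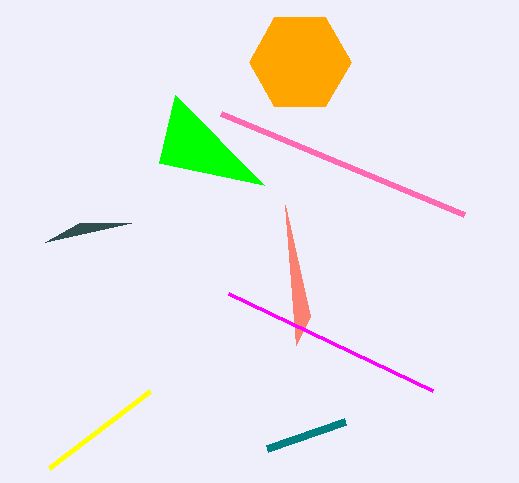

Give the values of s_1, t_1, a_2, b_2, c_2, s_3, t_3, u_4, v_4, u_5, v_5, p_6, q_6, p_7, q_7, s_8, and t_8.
s_1 = 267, t_1 = 449, a_2 = 300, b_2 = 62, c_2 = 51, s_3 = 45, t_3 = 242, u_4 = 296, v_4 = 345, u_5 = 175, v_5 = 95, p_6 = 49, q_6 = 468, p_7 = 433, q_7 = 391, s_8 = 464, t_8 = 214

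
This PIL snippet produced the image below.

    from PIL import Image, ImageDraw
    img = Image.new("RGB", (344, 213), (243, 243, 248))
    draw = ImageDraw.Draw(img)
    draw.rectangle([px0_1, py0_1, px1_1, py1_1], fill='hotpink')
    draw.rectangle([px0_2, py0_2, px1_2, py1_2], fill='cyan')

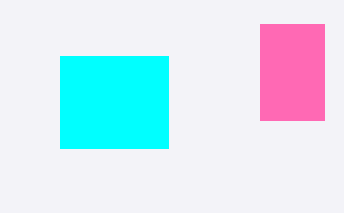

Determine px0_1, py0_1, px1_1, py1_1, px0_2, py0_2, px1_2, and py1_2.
px0_1 = 260
py0_1 = 24
px1_1 = 324
py1_1 = 120
px0_2 = 60
py0_2 = 56
px1_2 = 168
py1_2 = 148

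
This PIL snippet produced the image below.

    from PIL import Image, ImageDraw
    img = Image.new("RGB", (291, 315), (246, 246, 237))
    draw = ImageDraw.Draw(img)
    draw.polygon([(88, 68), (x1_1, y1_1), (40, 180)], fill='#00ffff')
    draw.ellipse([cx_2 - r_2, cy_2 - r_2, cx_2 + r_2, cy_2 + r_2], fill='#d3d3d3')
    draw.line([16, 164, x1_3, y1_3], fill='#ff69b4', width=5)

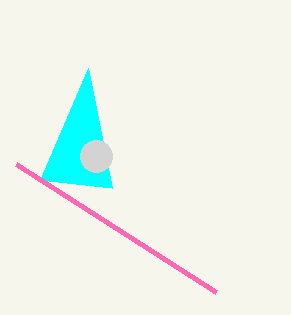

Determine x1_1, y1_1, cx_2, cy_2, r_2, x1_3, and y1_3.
x1_1 = 112
y1_1 = 188
cx_2 = 96
cy_2 = 156
r_2 = 16
x1_3 = 216
y1_3 = 292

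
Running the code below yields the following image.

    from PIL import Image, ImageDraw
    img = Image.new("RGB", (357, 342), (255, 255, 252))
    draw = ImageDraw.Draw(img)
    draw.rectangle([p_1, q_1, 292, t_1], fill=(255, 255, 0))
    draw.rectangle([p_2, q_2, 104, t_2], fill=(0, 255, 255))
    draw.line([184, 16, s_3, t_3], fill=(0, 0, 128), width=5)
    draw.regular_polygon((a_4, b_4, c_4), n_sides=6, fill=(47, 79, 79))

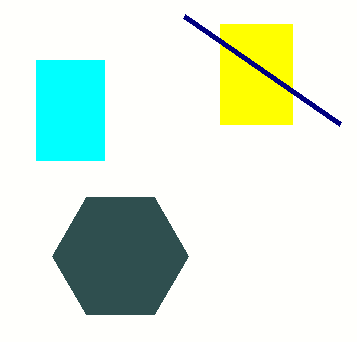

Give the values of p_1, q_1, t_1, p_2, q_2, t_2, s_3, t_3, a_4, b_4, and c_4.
p_1 = 220, q_1 = 24, t_1 = 124, p_2 = 36, q_2 = 60, t_2 = 160, s_3 = 340, t_3 = 124, a_4 = 120, b_4 = 256, c_4 = 68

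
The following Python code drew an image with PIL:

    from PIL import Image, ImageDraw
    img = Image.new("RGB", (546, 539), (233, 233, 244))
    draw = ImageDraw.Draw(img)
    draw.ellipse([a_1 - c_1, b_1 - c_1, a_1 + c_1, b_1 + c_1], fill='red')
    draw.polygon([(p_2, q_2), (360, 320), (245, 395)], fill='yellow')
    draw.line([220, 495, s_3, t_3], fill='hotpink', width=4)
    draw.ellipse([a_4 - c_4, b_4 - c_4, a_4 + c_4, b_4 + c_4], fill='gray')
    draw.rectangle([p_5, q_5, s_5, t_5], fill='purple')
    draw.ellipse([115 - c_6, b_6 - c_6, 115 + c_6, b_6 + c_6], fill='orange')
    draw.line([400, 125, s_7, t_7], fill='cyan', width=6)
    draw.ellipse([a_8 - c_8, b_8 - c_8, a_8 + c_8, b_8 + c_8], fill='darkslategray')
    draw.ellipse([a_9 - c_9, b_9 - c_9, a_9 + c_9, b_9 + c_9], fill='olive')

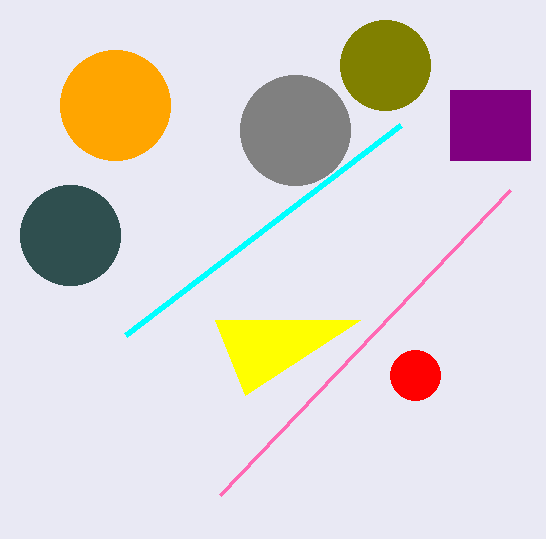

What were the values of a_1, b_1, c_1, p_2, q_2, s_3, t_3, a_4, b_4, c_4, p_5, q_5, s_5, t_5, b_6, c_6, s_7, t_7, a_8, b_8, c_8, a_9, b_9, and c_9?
a_1 = 415, b_1 = 375, c_1 = 25, p_2 = 215, q_2 = 320, s_3 = 510, t_3 = 190, a_4 = 295, b_4 = 130, c_4 = 55, p_5 = 450, q_5 = 90, s_5 = 530, t_5 = 160, b_6 = 105, c_6 = 55, s_7 = 125, t_7 = 335, a_8 = 70, b_8 = 235, c_8 = 50, a_9 = 385, b_9 = 65, c_9 = 45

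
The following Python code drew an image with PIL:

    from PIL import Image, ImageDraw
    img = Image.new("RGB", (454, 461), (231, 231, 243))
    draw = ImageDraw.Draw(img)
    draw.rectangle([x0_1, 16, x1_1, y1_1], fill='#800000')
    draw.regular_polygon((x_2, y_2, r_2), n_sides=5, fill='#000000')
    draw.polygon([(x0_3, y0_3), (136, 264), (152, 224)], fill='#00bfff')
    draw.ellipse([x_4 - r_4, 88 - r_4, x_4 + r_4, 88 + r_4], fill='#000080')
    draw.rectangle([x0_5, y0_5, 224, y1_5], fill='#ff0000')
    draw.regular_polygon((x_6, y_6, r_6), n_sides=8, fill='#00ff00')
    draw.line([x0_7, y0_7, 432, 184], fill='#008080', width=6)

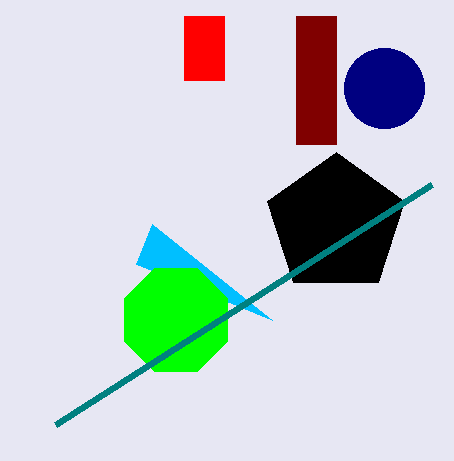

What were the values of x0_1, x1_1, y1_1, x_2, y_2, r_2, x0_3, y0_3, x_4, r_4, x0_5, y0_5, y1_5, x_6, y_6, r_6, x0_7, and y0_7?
x0_1 = 296, x1_1 = 336, y1_1 = 144, x_2 = 336, y_2 = 224, r_2 = 72, x0_3 = 272, y0_3 = 320, x_4 = 384, r_4 = 40, x0_5 = 184, y0_5 = 16, y1_5 = 80, x_6 = 176, y_6 = 320, r_6 = 56, x0_7 = 56, y0_7 = 424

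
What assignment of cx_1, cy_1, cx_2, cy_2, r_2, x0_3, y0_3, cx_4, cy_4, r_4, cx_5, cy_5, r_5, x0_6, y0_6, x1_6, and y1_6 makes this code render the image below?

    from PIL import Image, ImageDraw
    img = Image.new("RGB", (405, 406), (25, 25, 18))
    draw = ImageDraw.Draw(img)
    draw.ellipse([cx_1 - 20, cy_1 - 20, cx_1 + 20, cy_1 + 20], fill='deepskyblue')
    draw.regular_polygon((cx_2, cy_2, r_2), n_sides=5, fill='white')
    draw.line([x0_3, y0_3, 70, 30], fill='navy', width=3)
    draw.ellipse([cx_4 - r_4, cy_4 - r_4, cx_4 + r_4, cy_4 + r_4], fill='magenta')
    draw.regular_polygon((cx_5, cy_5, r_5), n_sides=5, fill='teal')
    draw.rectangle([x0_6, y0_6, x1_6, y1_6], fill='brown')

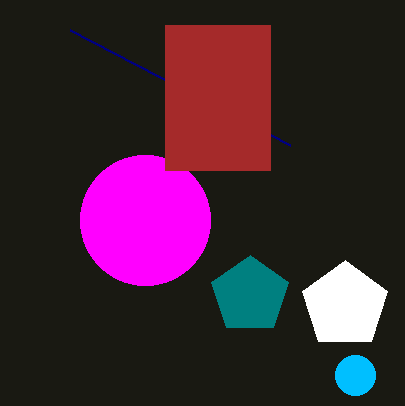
cx_1 = 355
cy_1 = 375
cx_2 = 345
cy_2 = 305
r_2 = 45
x0_3 = 290
y0_3 = 145
cx_4 = 145
cy_4 = 220
r_4 = 65
cx_5 = 250
cy_5 = 295
r_5 = 40
x0_6 = 165
y0_6 = 25
x1_6 = 270
y1_6 = 170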